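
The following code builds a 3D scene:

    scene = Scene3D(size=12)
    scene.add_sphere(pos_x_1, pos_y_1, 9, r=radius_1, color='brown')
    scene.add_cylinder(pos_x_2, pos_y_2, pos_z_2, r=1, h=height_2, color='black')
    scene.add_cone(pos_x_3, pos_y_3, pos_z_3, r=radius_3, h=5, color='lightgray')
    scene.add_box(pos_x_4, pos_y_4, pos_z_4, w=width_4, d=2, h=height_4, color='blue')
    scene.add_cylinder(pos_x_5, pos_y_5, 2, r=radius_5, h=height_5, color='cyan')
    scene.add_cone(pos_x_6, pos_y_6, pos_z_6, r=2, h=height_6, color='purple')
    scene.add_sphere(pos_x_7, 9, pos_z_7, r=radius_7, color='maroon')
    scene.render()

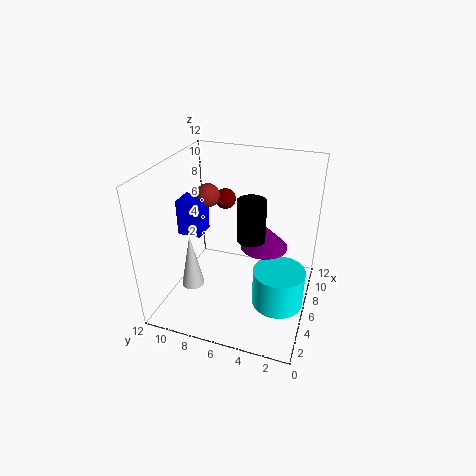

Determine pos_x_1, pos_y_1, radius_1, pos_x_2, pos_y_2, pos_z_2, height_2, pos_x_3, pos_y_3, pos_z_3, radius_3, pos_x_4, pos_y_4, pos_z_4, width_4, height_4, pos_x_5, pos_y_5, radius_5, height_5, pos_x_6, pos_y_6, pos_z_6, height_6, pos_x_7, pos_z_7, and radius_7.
pos_x_1 = 7; pos_y_1 = 9; radius_1 = 1; pos_x_2 = 3; pos_y_2 = 4; pos_z_2 = 8; height_2 = 3; pos_x_3 = 5; pos_y_3 = 10; pos_z_3 = 1; radius_3 = 1; pos_x_4 = 5; pos_y_4 = 9; pos_z_4 = 6; width_4 = 2; height_4 = 3; pos_x_5 = 4; pos_y_5 = 2; radius_5 = 2; height_5 = 3; pos_x_6 = 7; pos_y_6 = 4; pos_z_6 = 5; height_6 = 2; pos_x_7 = 11; pos_z_7 = 7; radius_7 = 1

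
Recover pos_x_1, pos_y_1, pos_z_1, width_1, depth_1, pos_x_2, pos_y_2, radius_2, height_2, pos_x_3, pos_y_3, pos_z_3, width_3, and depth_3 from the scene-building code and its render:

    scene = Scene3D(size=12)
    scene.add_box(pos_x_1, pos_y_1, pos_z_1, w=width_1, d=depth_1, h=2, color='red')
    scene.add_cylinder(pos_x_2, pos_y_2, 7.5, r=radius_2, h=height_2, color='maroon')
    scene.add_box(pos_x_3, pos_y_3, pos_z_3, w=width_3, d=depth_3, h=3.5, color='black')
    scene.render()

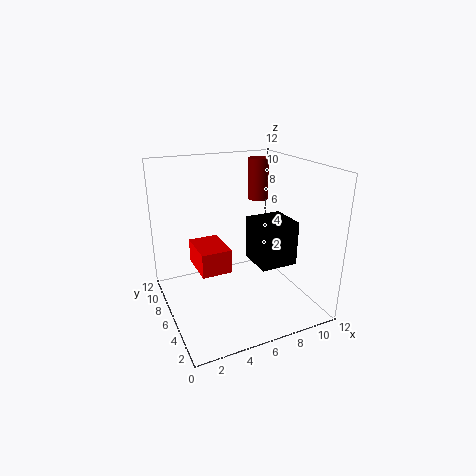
pos_x_1 = 2.5
pos_y_1 = 5
pos_z_1 = 3.5
width_1 = 2.5
depth_1 = 3.5
pos_x_2 = 10.5
pos_y_2 = 11
radius_2 = 1
height_2 = 4
pos_x_3 = 6.5
pos_y_3 = 2.5
pos_z_3 = 4.5
width_3 = 3
depth_3 = 3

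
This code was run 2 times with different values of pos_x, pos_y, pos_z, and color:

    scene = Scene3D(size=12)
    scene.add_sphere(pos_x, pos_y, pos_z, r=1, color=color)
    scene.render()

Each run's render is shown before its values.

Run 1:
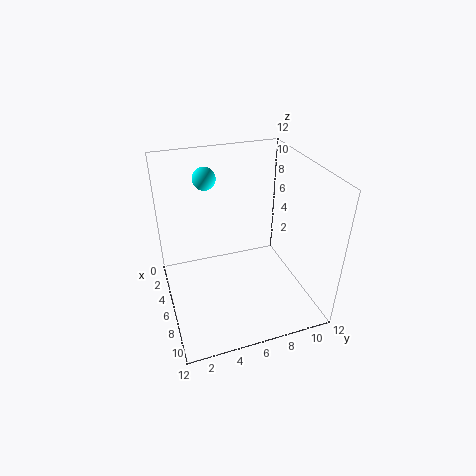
pos_x = 2.25
pos_y = 4.25
pos_z = 10
color = 'cyan'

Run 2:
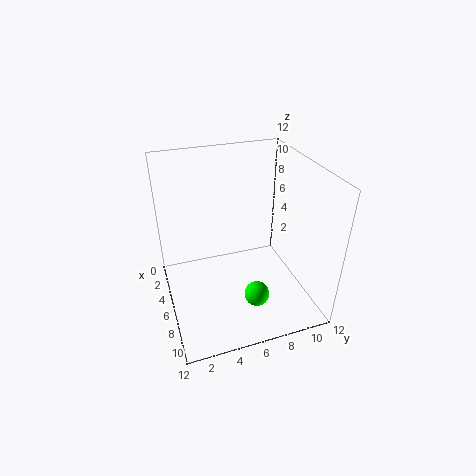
pos_x = 9.25
pos_y = 6.5
pos_z = 2.5
color = 'lime'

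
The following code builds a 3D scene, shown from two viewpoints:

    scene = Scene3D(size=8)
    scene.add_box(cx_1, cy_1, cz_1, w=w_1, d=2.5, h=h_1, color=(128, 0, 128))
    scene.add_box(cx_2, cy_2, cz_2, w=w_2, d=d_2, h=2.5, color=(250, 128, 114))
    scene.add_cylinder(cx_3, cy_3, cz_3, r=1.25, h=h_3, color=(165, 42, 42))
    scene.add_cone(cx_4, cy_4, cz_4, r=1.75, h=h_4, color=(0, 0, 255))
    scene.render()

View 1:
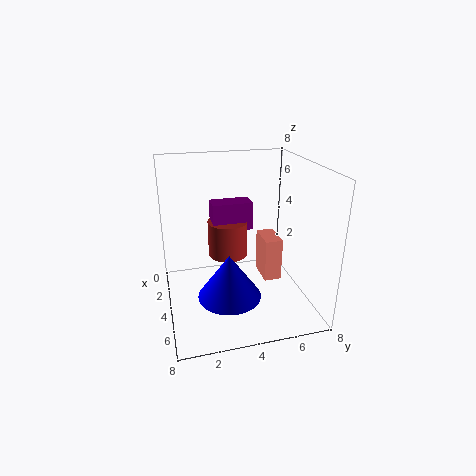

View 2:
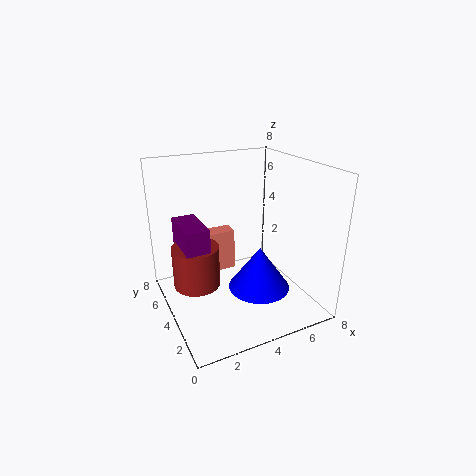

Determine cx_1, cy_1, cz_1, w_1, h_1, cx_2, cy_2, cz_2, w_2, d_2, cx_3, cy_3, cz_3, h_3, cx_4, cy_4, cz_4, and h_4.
cx_1 = 0.75; cy_1 = 3; cz_1 = 3.5; w_1 = 1.25; h_1 = 1.75; cx_2 = 2.75; cy_2 = 5.5; cz_2 = 1.25; w_2 = 1.75; d_2 = 1; cx_3 = 1.5; cy_3 = 4; cz_3 = 1.75; h_3 = 2.25; cx_4 = 5; cy_4 = 3.25; cz_4 = 1; h_4 = 2.5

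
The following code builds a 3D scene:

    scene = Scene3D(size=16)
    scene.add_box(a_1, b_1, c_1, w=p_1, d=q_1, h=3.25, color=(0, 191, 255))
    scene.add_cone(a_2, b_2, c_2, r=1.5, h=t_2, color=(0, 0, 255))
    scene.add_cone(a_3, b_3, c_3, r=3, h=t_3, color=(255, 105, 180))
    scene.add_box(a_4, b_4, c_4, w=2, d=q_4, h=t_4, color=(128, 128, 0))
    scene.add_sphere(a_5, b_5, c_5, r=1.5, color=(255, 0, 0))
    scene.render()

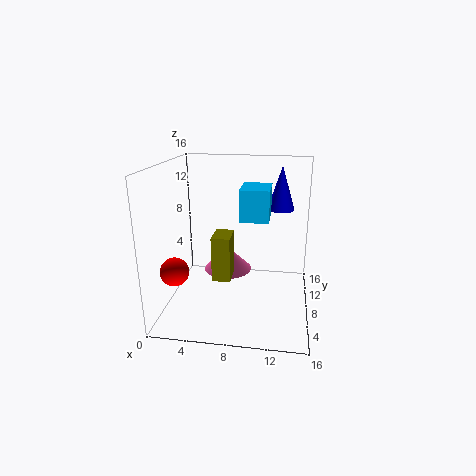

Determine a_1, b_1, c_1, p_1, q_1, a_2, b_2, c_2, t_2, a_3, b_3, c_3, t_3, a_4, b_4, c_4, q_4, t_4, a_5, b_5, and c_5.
a_1 = 8.5; b_1 = 5.25; c_1 = 10.75; p_1 = 3; q_1 = 4; a_2 = 12.5; b_2 = 9.75; c_2 = 11; t_2 = 4.75; a_3 = 6; b_3 = 12.25; c_3 = 2; t_3 = 3; a_4 = 5.5; b_4 = 5.5; c_4 = 3.75; q_4 = 3; t_4 = 5; a_5 = 2; b_5 = 3.75; c_5 = 5.5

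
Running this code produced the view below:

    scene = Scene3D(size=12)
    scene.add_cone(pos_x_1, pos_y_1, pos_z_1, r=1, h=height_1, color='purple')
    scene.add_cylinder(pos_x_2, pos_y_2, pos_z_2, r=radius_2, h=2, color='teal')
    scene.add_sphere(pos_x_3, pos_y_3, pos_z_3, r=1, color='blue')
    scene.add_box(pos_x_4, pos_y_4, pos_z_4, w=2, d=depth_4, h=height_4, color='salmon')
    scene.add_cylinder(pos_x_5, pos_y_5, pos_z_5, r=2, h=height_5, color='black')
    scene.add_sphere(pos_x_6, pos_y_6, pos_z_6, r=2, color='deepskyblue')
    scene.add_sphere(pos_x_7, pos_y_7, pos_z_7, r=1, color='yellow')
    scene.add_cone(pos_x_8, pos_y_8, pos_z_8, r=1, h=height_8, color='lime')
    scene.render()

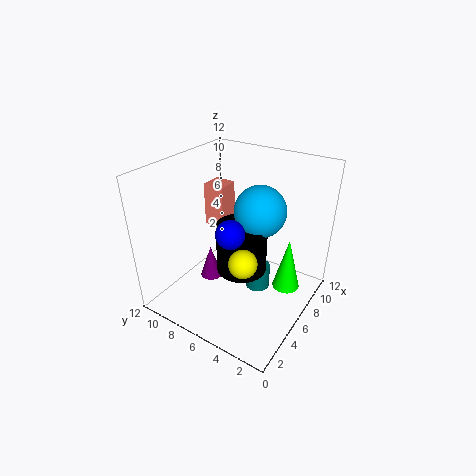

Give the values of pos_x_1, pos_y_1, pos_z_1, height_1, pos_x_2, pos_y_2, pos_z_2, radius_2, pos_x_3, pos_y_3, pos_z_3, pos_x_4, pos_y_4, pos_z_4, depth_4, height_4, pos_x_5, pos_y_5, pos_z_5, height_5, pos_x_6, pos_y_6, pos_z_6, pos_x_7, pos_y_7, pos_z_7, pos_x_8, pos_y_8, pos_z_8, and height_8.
pos_x_1 = 6; pos_y_1 = 9; pos_z_1 = 1; height_1 = 3; pos_x_2 = 6; pos_y_2 = 4; pos_z_2 = 2; radius_2 = 1; pos_x_3 = 2; pos_y_3 = 4; pos_z_3 = 9; pos_x_4 = 8; pos_y_4 = 9; pos_z_4 = 5; depth_4 = 2; height_4 = 4; pos_x_5 = 5; pos_y_5 = 5; pos_z_5 = 4; height_5 = 4; pos_x_6 = 6; pos_y_6 = 4; pos_z_6 = 9; pos_x_7 = 2; pos_y_7 = 3; pos_z_7 = 7; pos_x_8 = 5; pos_y_8 = 1; pos_z_8 = 4; height_8 = 4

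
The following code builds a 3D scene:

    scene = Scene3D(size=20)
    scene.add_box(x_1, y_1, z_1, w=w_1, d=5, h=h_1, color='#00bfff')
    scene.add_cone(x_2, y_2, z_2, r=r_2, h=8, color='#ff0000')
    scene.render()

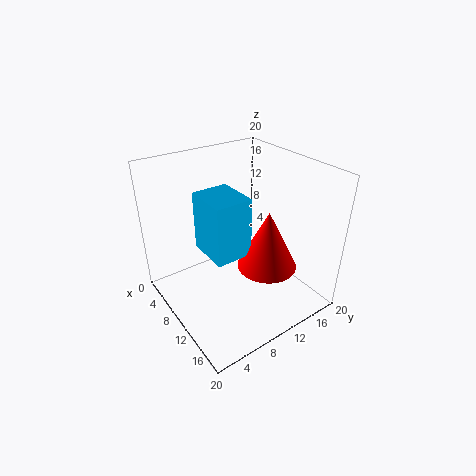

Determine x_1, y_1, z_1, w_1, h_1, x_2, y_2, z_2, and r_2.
x_1 = 7; y_1 = 5; z_1 = 9; w_1 = 6; h_1 = 8; x_2 = 14; y_2 = 12; z_2 = 7; r_2 = 4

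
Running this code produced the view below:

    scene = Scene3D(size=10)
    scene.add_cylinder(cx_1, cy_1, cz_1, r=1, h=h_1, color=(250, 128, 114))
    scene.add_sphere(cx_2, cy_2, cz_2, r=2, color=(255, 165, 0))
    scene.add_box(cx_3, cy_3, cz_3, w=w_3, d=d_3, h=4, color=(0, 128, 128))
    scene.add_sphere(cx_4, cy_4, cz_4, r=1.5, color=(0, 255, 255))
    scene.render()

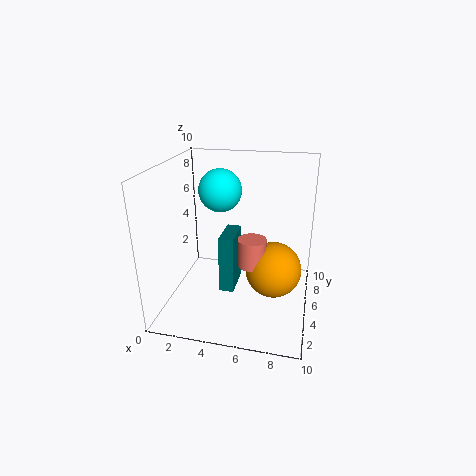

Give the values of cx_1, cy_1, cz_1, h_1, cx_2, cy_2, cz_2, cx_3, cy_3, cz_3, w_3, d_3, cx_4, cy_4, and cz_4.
cx_1 = 6, cy_1 = 5, cz_1 = 3, h_1 = 2, cx_2 = 7.5, cy_2 = 5.5, cz_2 = 2.5, cx_3 = 4, cy_3 = 3.5, cz_3 = 1.5, w_3 = 1, d_3 = 2.5, cx_4 = 3.5, cy_4 = 6, cz_4 = 8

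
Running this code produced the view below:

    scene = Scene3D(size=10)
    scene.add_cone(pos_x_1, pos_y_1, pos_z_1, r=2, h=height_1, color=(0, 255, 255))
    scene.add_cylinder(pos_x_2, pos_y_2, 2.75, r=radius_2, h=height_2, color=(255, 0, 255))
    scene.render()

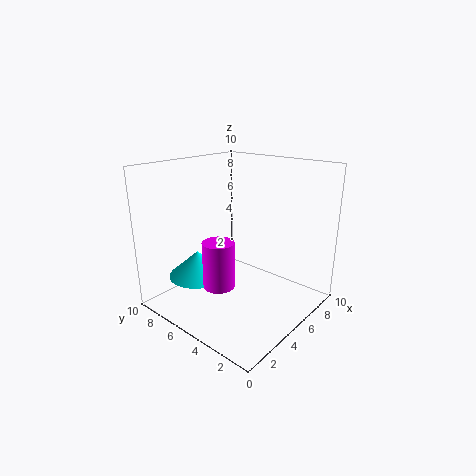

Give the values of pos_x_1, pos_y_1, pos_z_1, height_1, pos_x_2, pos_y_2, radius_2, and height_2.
pos_x_1 = 2.75
pos_y_1 = 6.75
pos_z_1 = 2.5
height_1 = 1.75
pos_x_2 = 2.25
pos_y_2 = 4.25
radius_2 = 1
height_2 = 3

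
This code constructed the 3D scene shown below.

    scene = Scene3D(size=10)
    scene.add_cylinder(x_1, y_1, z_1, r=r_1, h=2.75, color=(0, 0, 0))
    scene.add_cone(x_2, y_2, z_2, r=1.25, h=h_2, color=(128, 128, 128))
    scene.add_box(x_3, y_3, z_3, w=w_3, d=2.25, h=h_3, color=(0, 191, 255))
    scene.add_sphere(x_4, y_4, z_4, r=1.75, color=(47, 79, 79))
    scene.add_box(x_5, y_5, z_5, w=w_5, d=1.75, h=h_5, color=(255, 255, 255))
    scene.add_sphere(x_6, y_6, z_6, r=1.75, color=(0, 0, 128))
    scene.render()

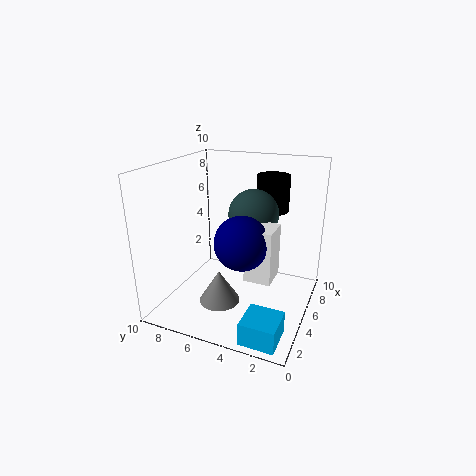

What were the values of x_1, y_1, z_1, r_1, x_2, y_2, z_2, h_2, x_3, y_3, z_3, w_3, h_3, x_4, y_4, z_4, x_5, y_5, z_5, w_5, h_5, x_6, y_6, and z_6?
x_1 = 8.75
y_1 = 3.75
z_1 = 6
r_1 = 1.25
x_2 = 1.5
y_2 = 4.75
z_2 = 2.25
h_2 = 2
x_3 = 0.25
y_3 = 0.75
z_3 = 0.25
w_3 = 2.25
h_3 = 1.5
x_4 = 6
y_4 = 4.25
z_4 = 6.5
x_5 = 3
y_5 = 2
z_5 = 3
w_5 = 2
h_5 = 3.5
x_6 = 3.25
y_6 = 4
z_6 = 5.5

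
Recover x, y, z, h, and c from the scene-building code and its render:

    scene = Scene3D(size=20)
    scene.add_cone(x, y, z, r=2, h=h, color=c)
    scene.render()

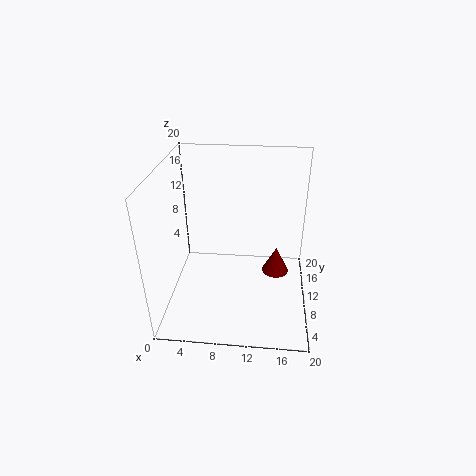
x = 15.5
y = 12.5
z = 3
h = 4
c = 'maroon'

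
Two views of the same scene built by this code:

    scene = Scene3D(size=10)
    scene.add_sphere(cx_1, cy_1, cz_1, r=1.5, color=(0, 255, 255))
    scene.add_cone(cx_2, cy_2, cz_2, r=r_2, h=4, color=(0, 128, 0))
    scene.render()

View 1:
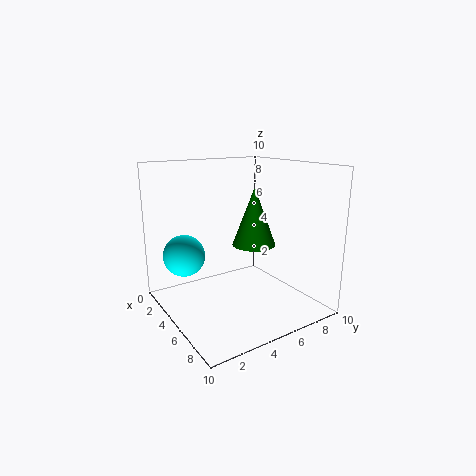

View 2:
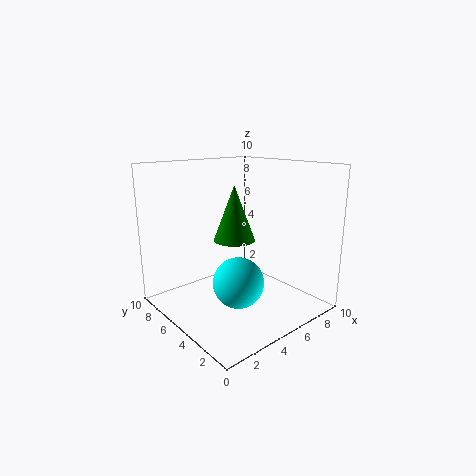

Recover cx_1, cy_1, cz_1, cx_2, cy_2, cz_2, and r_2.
cx_1 = 2.5, cy_1 = 2, cz_1 = 3.5, cx_2 = 5.5, cy_2 = 6, cz_2 = 4.5, r_2 = 1.5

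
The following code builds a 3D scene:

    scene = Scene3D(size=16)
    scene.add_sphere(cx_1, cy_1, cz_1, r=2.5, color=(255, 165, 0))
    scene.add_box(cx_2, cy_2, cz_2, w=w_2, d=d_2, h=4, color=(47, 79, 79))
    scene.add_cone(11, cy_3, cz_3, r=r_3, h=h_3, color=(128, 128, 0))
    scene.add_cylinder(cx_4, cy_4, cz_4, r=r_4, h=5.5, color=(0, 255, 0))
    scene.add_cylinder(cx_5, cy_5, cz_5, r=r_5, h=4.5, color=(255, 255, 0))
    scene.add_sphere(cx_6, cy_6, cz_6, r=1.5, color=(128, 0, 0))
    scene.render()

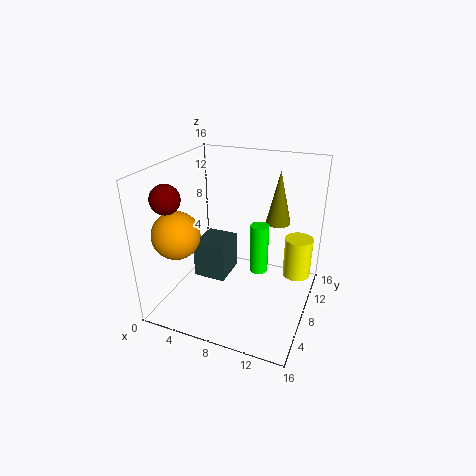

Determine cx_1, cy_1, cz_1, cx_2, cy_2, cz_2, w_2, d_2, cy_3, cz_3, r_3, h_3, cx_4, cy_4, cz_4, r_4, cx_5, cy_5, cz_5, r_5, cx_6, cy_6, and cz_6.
cx_1 = 3
cy_1 = 3.5
cz_1 = 9.5
cx_2 = 4
cy_2 = 5
cz_2 = 4
w_2 = 3.5
d_2 = 4
cy_3 = 13.5
cz_3 = 8
r_3 = 1.5
h_3 = 6.5
cx_4 = 10.5
cy_4 = 8
cz_4 = 4.5
r_4 = 1
cx_5 = 14.5
cy_5 = 9.5
cz_5 = 4
r_5 = 1.5
cx_6 = 2.5
cy_6 = 3
cz_6 = 13.5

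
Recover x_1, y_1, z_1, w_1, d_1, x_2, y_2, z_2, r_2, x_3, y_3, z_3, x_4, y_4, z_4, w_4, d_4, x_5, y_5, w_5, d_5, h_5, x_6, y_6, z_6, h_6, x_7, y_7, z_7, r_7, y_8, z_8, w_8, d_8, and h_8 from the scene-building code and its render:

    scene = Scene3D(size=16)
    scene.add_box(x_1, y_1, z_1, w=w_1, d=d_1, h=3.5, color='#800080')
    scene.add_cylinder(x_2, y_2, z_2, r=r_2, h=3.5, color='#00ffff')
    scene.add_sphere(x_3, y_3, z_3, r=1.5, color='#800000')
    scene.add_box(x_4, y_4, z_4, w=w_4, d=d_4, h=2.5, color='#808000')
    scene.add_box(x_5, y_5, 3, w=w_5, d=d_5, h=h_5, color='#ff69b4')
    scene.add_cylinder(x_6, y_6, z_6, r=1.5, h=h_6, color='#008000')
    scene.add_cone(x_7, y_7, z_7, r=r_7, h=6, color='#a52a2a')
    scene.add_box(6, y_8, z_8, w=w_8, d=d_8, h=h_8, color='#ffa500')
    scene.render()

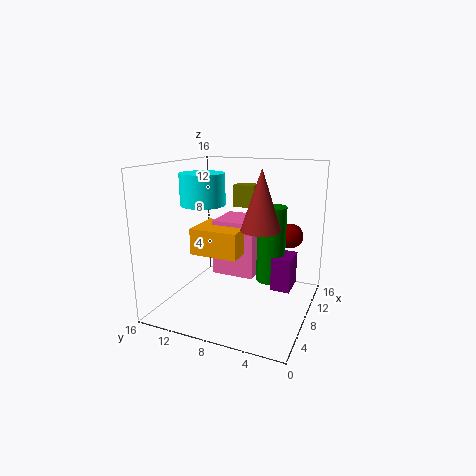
x_1 = 6
y_1 = 1.5
z_1 = 3.5
w_1 = 3
d_1 = 2
x_2 = 7.5
y_2 = 12
z_2 = 11.5
r_2 = 2.5
x_3 = 14
y_3 = 3.5
z_3 = 7
x_4 = 10
y_4 = 7
z_4 = 11
w_4 = 2
d_4 = 2.5
x_5 = 8.5
y_5 = 6.5
w_5 = 5
d_5 = 5
h_5 = 6.5
x_6 = 7.5
y_6 = 4
z_6 = 4
h_6 = 8
x_7 = 5.5
y_7 = 4.5
z_7 = 10
r_7 = 2
y_8 = 7.5
z_8 = 6
w_8 = 5
d_8 = 5.5
h_8 = 3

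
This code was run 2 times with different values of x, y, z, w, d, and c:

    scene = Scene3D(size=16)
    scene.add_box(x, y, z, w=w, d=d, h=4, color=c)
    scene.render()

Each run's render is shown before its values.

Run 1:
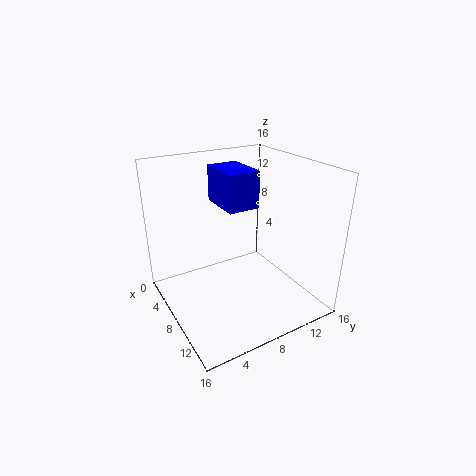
x = 4, y = 6.5, z = 11.5, w = 5, d = 3.5, c = 'blue'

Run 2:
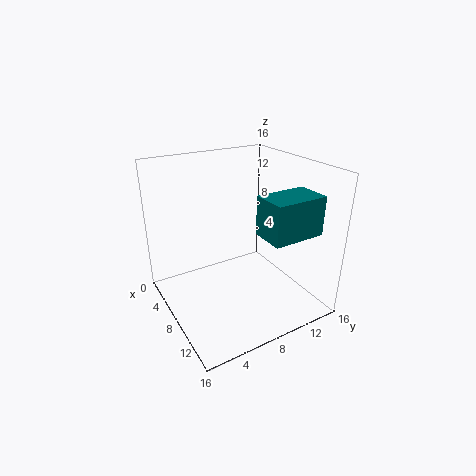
x = 11.5, y = 8, z = 10, w = 3.5, d = 5.5, c = 'teal'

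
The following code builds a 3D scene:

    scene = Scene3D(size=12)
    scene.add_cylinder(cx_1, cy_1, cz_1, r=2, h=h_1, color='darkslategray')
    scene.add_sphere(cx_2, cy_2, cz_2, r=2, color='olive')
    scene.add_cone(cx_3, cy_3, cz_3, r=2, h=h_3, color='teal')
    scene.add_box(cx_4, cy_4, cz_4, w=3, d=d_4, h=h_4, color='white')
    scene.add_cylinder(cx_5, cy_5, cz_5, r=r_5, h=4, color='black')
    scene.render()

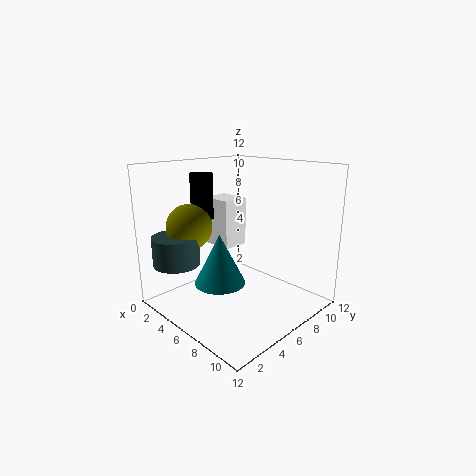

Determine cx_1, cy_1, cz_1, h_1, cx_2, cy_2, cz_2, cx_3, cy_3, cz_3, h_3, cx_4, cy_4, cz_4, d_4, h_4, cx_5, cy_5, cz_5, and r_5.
cx_1 = 2, cy_1 = 2.5, cz_1 = 3.5, h_1 = 2.5, cx_2 = 2, cy_2 = 4, cz_2 = 6.5, cx_3 = 6.5, cy_3 = 3.5, cz_3 = 3, h_3 = 4, cx_4 = 0.5, cy_4 = 7, cz_4 = 4, d_4 = 2.5, h_4 = 4.5, cx_5 = 2, cy_5 = 5.5, cz_5 = 7, r_5 = 1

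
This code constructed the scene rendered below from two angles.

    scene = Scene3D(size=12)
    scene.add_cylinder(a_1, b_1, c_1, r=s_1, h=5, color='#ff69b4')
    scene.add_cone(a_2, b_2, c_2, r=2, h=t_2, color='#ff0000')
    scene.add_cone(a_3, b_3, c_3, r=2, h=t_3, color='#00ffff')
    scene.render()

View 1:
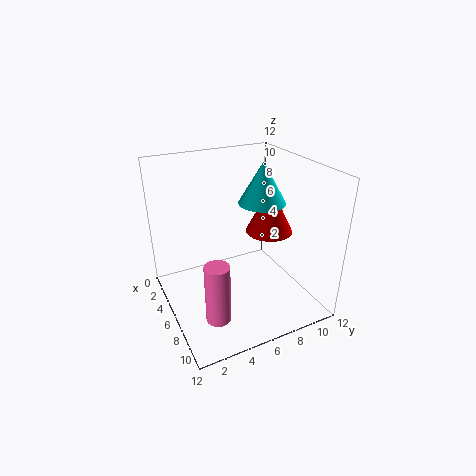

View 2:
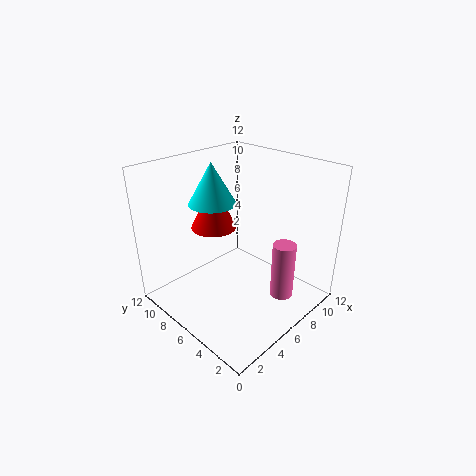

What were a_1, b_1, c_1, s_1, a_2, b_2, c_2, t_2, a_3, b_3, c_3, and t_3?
a_1 = 8.5
b_1 = 3
c_1 = 0.5
s_1 = 1
a_2 = 6
b_2 = 9
c_2 = 6
t_2 = 4
a_3 = 5.5
b_3 = 8.5
c_3 = 8.5
t_3 = 3.5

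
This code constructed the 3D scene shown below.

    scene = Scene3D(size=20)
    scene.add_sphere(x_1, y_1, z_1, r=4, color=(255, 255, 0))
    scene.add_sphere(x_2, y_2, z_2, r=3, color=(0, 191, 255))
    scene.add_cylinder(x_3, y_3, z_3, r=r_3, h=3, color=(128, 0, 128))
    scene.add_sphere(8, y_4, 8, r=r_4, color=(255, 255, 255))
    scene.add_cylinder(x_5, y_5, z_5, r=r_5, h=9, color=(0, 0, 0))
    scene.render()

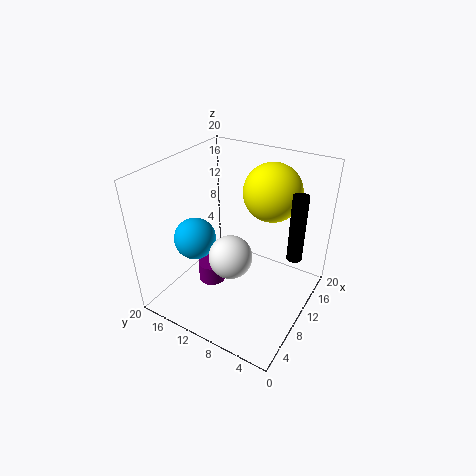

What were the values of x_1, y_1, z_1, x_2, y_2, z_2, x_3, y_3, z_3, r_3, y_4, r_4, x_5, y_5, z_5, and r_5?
x_1 = 14; y_1 = 7; z_1 = 16; x_2 = 8; y_2 = 16; z_2 = 9; x_3 = 9; y_3 = 14; z_3 = 2; r_3 = 2; y_4 = 10; r_4 = 3; x_5 = 11; y_5 = 2; z_5 = 9; r_5 = 1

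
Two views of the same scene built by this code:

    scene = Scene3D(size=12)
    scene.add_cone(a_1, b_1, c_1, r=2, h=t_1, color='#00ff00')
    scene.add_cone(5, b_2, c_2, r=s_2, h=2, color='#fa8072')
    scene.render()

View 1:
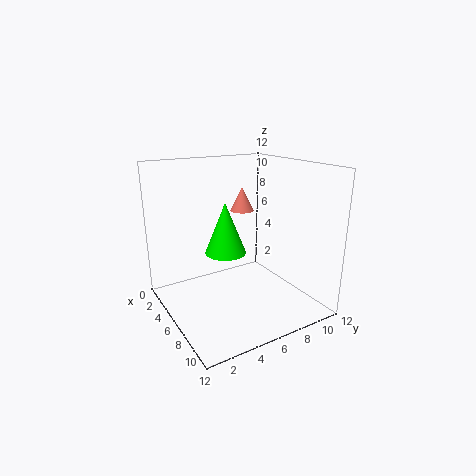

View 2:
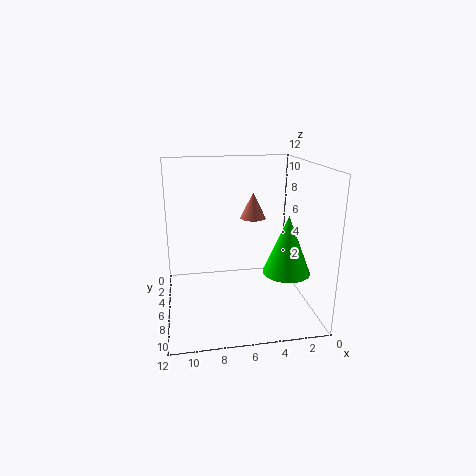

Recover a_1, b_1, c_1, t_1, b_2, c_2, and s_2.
a_1 = 2, b_1 = 7, c_1 = 3, t_1 = 5, b_2 = 7, c_2 = 8, s_2 = 1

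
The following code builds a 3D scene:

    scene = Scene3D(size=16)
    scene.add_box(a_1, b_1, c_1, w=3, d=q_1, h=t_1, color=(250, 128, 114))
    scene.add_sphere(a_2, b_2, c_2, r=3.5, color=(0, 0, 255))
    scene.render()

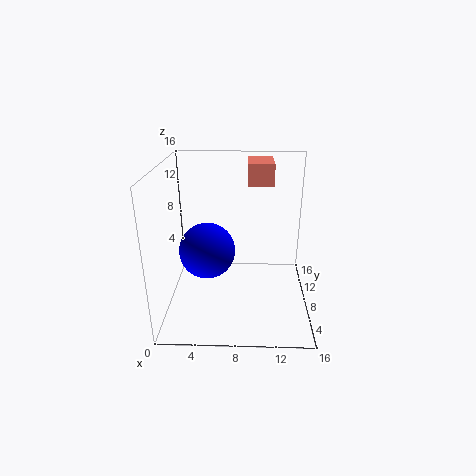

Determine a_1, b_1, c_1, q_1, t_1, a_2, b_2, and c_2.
a_1 = 9; b_1 = 11; c_1 = 13; q_1 = 4.5; t_1 = 2.5; a_2 = 4; b_2 = 11.5; c_2 = 4.5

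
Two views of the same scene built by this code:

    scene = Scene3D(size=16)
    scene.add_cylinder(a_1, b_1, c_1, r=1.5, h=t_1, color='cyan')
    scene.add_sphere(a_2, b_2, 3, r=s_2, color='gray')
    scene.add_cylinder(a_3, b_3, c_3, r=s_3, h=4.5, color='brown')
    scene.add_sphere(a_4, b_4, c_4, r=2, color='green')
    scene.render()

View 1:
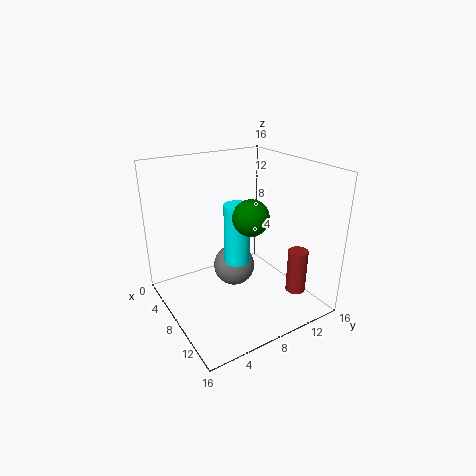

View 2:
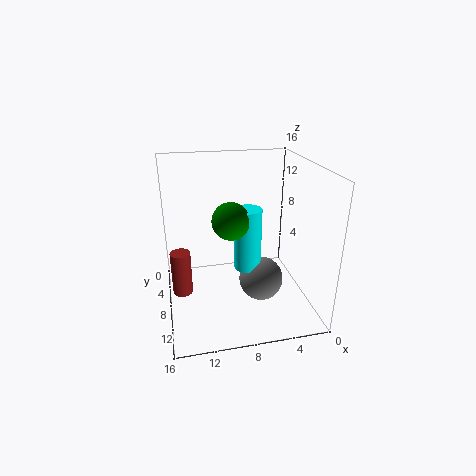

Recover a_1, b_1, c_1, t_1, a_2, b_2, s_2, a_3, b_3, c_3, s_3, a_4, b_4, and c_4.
a_1 = 7
b_1 = 8.5
c_1 = 4.5
t_1 = 7
a_2 = 5.5
b_2 = 9
s_2 = 2.5
a_3 = 14.5
b_3 = 11
c_3 = 4
s_3 = 1
a_4 = 9
b_4 = 9
c_4 = 10.5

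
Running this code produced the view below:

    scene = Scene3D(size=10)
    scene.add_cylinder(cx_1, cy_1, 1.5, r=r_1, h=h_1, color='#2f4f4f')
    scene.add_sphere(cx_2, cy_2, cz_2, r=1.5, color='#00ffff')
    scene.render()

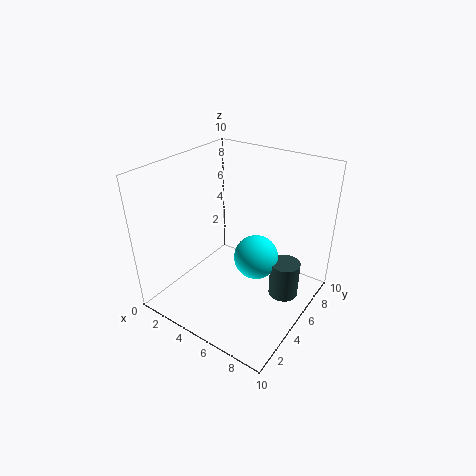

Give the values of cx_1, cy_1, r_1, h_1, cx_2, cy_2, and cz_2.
cx_1 = 8.5
cy_1 = 5.5
r_1 = 1
h_1 = 2.5
cx_2 = 6.5
cy_2 = 5
cz_2 = 4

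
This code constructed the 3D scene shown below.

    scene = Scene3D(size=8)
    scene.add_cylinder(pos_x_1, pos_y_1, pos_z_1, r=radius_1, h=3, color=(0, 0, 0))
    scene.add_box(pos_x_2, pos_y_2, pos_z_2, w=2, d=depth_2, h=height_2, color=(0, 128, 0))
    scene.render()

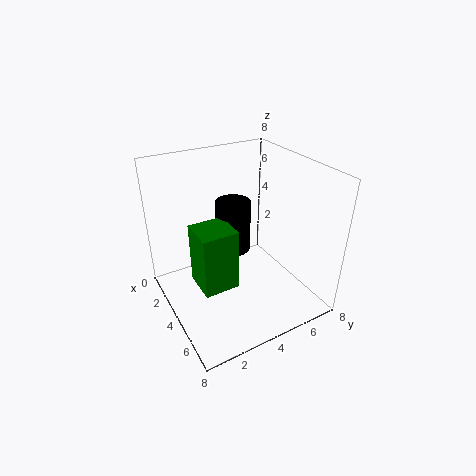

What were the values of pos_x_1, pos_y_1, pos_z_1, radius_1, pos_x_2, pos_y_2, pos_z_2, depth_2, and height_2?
pos_x_1 = 3; pos_y_1 = 4.25; pos_z_1 = 2.75; radius_1 = 1; pos_x_2 = 3; pos_y_2 = 1.5; pos_z_2 = 1.5; depth_2 = 2; height_2 = 3.5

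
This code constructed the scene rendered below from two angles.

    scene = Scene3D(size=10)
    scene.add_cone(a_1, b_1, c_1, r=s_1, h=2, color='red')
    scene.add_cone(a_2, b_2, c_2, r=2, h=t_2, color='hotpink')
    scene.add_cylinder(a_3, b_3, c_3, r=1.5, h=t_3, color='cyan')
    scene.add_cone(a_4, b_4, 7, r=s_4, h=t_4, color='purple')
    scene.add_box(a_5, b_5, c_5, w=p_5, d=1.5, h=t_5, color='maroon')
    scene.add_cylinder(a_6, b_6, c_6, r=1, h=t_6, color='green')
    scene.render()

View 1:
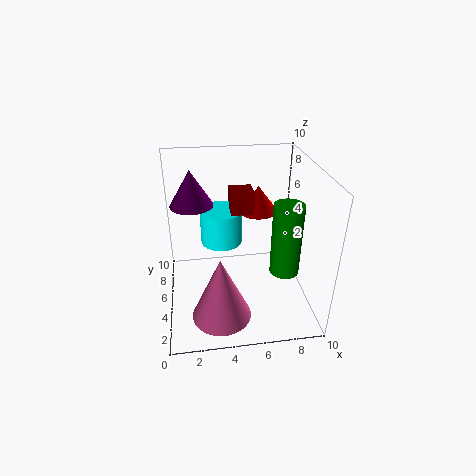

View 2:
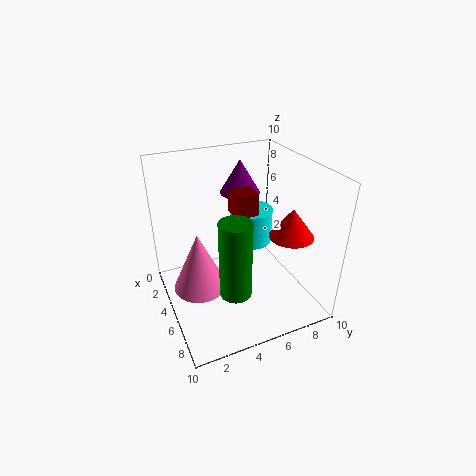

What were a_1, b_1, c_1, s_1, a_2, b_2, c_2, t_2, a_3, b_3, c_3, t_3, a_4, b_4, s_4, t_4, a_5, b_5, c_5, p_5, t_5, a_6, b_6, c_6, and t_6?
a_1 = 7, b_1 = 8, c_1 = 5.5, s_1 = 1.5, a_2 = 3.5, b_2 = 2.5, c_2 = 0.5, t_2 = 4.5, a_3 = 4, b_3 = 6.5, c_3 = 4, t_3 = 2.5, a_4 = 2, b_4 = 6.5, s_4 = 1.5, t_4 = 2.5, a_5 = 4.5, b_5 = 4.5, c_5 = 7, p_5 = 1.5, t_5 = 1.5, a_6 = 8, b_6 = 3.5, c_6 = 3, t_6 = 5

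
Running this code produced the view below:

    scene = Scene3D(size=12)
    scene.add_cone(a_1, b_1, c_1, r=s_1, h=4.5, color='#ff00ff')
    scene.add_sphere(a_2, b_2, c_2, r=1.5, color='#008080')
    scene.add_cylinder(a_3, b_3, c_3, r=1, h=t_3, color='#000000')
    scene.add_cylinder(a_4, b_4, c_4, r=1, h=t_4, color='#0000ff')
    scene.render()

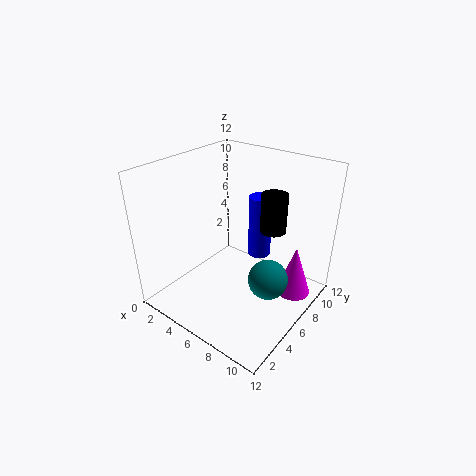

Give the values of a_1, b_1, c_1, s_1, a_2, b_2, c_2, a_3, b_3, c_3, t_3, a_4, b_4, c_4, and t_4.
a_1 = 10, b_1 = 9, c_1 = 0.5, s_1 = 1.5, a_2 = 10, b_2 = 4.5, c_2 = 4.5, a_3 = 9, b_3 = 6.5, c_3 = 7.5, t_3 = 3, a_4 = 6.5, b_4 = 8.5, c_4 = 3.5, t_4 = 5.5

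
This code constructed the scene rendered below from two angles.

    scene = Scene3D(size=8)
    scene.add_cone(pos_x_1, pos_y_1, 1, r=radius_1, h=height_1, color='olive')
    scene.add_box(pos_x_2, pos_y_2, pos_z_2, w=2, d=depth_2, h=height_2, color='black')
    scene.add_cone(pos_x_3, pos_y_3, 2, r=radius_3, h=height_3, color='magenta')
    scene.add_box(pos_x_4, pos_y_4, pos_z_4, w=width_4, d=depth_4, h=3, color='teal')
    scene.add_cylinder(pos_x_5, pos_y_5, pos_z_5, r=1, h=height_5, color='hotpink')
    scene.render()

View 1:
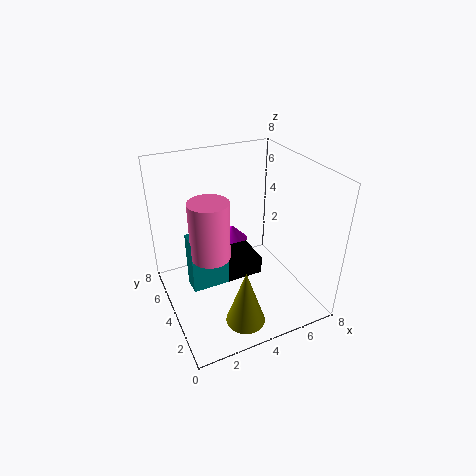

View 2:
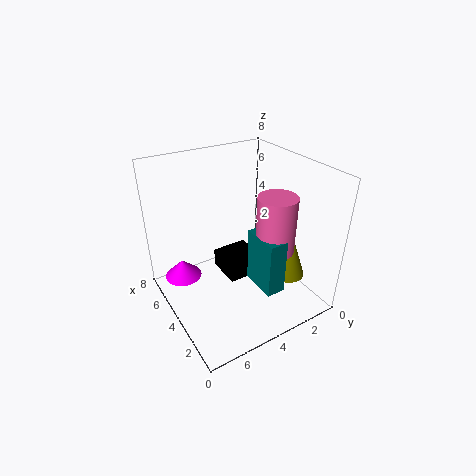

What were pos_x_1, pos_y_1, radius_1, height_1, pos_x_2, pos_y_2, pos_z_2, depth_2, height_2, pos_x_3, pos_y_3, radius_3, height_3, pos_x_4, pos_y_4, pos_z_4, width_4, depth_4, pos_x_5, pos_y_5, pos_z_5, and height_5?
pos_x_1 = 3; pos_y_1 = 1; radius_1 = 1; height_1 = 3; pos_x_2 = 3; pos_y_2 = 3; pos_z_2 = 2; depth_2 = 2; height_2 = 1; pos_x_3 = 5; pos_y_3 = 7; radius_3 = 1; height_3 = 1; pos_x_4 = 1; pos_y_4 = 3; pos_z_4 = 2; width_4 = 2; depth_4 = 1; pos_x_5 = 2; pos_y_5 = 3; pos_z_5 = 4; height_5 = 3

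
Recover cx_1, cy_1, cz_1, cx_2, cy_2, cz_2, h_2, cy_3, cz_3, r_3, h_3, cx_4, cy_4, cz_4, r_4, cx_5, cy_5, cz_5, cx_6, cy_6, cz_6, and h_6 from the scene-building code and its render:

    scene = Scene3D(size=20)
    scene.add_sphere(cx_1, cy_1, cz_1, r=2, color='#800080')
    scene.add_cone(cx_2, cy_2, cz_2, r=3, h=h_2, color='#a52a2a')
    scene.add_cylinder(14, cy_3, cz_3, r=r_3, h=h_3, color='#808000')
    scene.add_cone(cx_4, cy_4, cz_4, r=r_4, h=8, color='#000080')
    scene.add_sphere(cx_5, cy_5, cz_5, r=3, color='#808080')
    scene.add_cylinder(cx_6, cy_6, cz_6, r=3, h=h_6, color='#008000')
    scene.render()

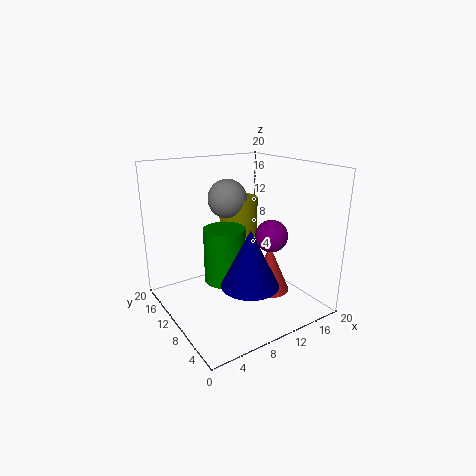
cx_1 = 11; cy_1 = 4; cz_1 = 12; cx_2 = 15; cy_2 = 9; cz_2 = 1; h_2 = 7; cy_3 = 16; cz_3 = 8; r_3 = 3; h_3 = 6; cx_4 = 10; cy_4 = 7; cz_4 = 4; r_4 = 4; cx_5 = 12; cy_5 = 16; cz_5 = 14; cx_6 = 9; cy_6 = 12; cz_6 = 3; h_6 = 8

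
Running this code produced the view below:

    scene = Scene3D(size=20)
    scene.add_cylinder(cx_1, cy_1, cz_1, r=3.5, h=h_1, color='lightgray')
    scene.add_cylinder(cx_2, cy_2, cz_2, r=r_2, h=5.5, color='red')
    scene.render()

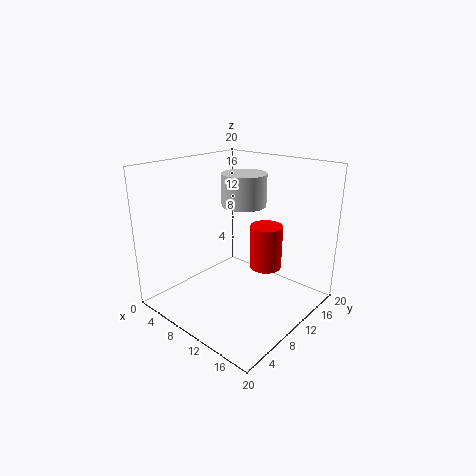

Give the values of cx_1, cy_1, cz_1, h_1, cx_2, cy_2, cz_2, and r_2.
cx_1 = 6; cy_1 = 16; cz_1 = 12.5; h_1 = 5; cx_2 = 15.5; cy_2 = 9; cz_2 = 8; r_2 = 2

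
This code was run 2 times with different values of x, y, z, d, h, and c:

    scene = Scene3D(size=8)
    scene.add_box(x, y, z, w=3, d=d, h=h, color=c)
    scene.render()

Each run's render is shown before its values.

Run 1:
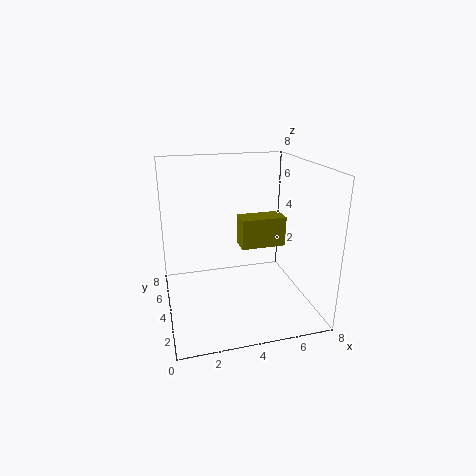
x = 5
y = 6.5
z = 2
d = 1.5
h = 2
c = 'olive'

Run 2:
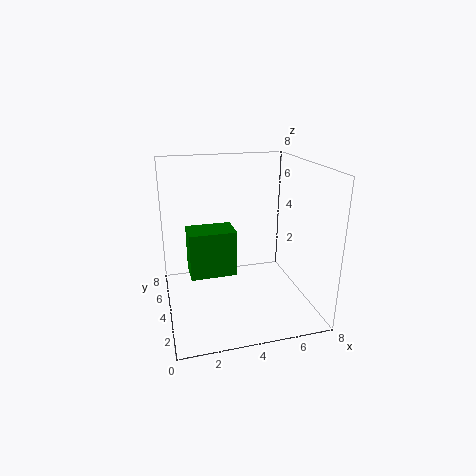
x = 1.5
y = 6
z = 0.5
d = 2
h = 3
c = 'green'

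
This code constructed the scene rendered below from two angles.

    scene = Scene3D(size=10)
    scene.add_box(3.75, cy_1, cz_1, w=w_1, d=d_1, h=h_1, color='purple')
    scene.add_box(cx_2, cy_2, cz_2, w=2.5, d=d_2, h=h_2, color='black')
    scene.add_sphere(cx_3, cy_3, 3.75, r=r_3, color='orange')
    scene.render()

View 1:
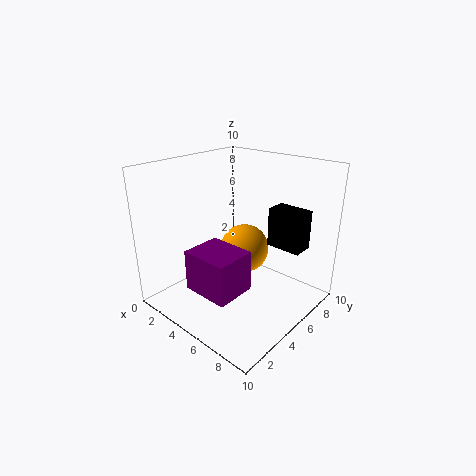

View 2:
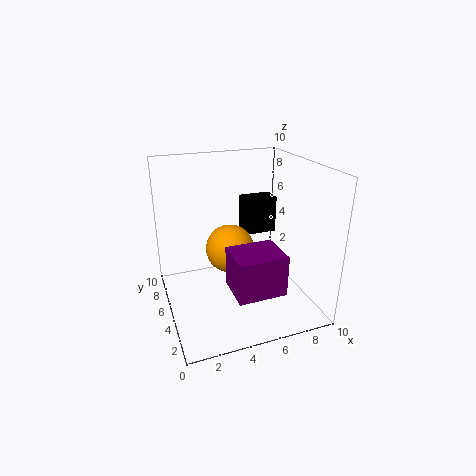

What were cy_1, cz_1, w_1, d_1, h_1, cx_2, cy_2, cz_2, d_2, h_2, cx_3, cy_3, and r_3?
cy_1 = 1.25; cz_1 = 2.25; w_1 = 3.25; d_1 = 2.75; h_1 = 2.75; cx_2 = 6.25; cy_2 = 6.75; cz_2 = 4.25; d_2 = 1.5; h_2 = 2.75; cx_3 = 4.75; cy_3 = 6; r_3 = 1.75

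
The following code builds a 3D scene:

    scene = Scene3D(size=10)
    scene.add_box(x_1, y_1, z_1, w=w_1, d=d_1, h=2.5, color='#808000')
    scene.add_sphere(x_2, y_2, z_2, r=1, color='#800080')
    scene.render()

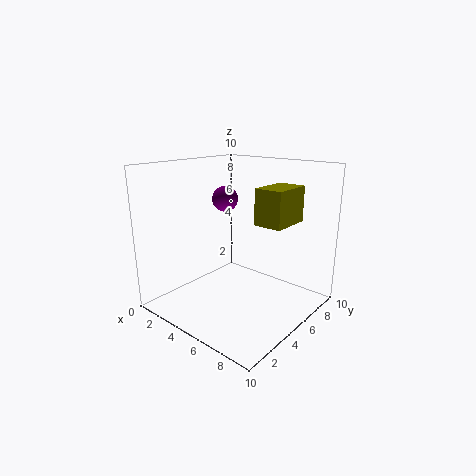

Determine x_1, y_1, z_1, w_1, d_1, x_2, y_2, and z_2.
x_1 = 6; y_1 = 5.5; z_1 = 6; w_1 = 2; d_1 = 3; x_2 = 2; y_2 = 7; z_2 = 7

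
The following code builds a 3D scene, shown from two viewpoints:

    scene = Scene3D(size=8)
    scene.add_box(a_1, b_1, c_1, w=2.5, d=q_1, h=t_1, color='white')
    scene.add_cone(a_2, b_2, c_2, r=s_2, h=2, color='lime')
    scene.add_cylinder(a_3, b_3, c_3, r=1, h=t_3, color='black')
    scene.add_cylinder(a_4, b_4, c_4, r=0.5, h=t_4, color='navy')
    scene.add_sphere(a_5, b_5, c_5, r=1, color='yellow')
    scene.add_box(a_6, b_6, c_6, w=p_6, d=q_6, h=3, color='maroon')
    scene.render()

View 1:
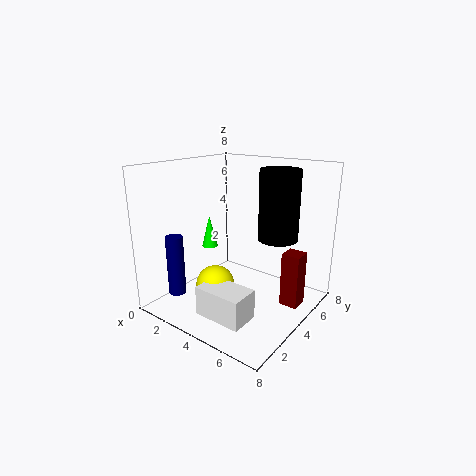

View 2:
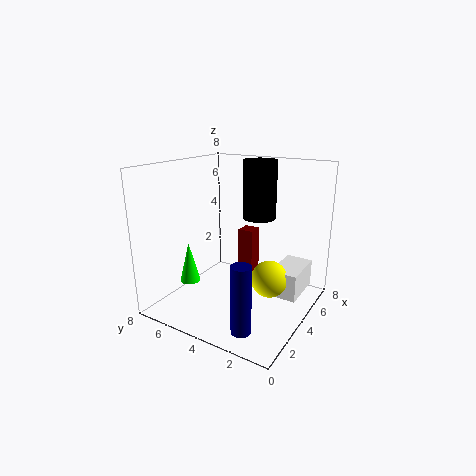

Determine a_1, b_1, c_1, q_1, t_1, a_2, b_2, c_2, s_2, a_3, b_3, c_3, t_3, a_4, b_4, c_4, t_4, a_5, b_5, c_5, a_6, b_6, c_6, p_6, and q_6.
a_1 = 4, b_1 = 0.5, c_1 = 1, q_1 = 1.5, t_1 = 1.5, a_2 = 1, b_2 = 5, c_2 = 2.5, s_2 = 0.5, a_3 = 6.5, b_3 = 4, c_3 = 4.5, t_3 = 3.5, a_4 = 1, b_4 = 2, c_4 = 0.5, t_4 = 3.5, a_5 = 4, b_5 = 2, c_5 = 2, a_6 = 6.5, b_6 = 4.5, c_6 = 0.5, p_6 = 1, q_6 = 1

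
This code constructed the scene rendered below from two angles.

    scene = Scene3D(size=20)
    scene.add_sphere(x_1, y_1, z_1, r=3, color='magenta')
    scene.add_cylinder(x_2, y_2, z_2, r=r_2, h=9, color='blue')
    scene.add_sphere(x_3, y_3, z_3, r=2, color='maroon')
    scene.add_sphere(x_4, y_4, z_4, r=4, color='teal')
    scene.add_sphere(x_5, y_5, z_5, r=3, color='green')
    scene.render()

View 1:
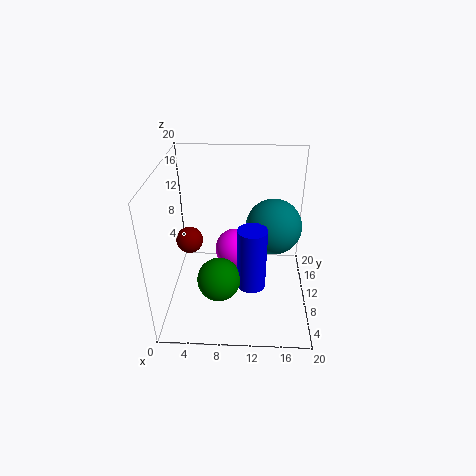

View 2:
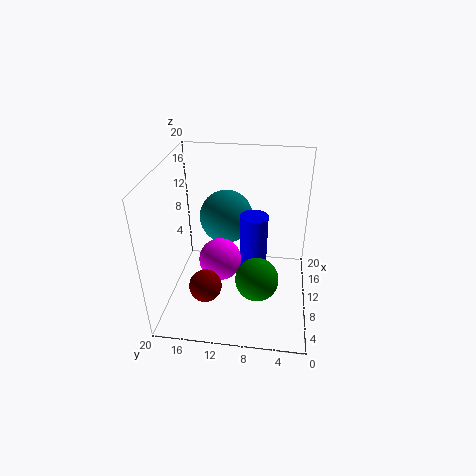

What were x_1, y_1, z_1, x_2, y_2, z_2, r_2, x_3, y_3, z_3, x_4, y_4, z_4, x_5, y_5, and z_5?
x_1 = 9.5
y_1 = 12.5
z_1 = 6.5
x_2 = 12
y_2 = 8
z_2 = 3.5
r_2 = 2
x_3 = 2.5
y_3 = 13
z_3 = 7.5
x_4 = 15
y_4 = 12.5
z_4 = 10.5
x_5 = 7.5
y_5 = 7
z_5 = 5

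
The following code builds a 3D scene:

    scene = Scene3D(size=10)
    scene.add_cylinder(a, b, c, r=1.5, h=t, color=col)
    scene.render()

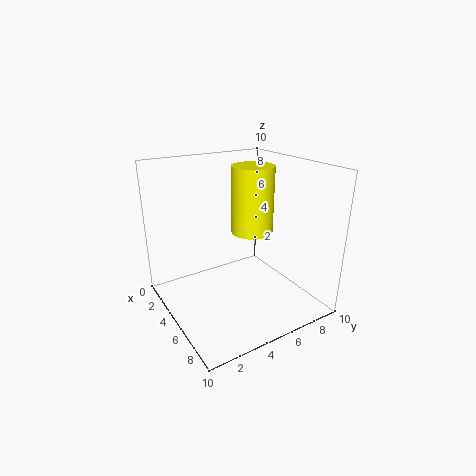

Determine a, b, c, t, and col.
a = 4.5; b = 6.5; c = 5; t = 4.75; col = 'yellow'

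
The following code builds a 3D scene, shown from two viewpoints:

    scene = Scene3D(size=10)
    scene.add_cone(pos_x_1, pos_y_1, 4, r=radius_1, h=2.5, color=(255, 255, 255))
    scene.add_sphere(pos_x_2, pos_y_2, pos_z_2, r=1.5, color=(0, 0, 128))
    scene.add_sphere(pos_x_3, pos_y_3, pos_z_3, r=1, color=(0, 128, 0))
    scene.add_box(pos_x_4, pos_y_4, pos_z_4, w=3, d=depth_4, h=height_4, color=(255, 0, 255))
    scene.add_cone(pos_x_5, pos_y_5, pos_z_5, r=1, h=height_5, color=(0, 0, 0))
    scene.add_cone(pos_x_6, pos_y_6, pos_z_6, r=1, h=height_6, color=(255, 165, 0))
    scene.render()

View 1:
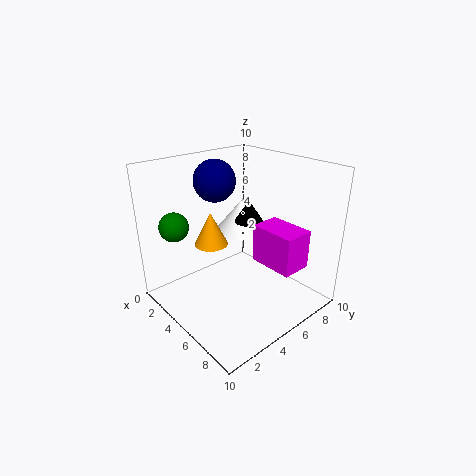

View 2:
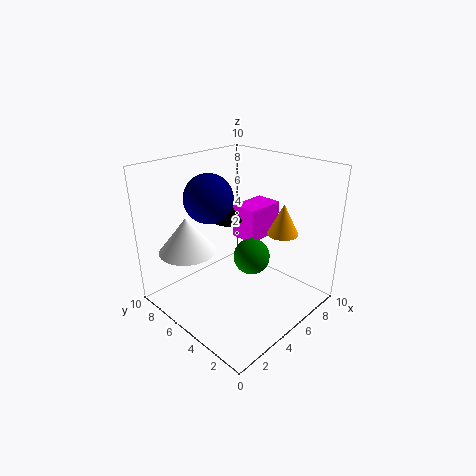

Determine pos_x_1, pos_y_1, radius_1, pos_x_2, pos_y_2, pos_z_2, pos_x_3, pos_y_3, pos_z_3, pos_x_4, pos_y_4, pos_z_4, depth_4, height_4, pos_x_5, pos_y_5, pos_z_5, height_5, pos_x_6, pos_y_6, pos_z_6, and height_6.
pos_x_1 = 2.5
pos_y_1 = 7.5
radius_1 = 2
pos_x_2 = 2.5
pos_y_2 = 5
pos_z_2 = 8.5
pos_x_3 = 2.5
pos_y_3 = 1.5
pos_z_3 = 6
pos_x_4 = 6.5
pos_y_4 = 5
pos_z_4 = 4
depth_4 = 2
height_4 = 2.5
pos_x_5 = 5
pos_y_5 = 6
pos_z_5 = 6
height_5 = 1.5
pos_x_6 = 6
pos_y_6 = 2
pos_z_6 = 6
height_6 = 2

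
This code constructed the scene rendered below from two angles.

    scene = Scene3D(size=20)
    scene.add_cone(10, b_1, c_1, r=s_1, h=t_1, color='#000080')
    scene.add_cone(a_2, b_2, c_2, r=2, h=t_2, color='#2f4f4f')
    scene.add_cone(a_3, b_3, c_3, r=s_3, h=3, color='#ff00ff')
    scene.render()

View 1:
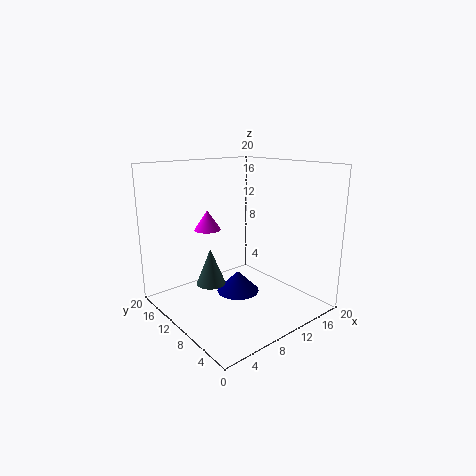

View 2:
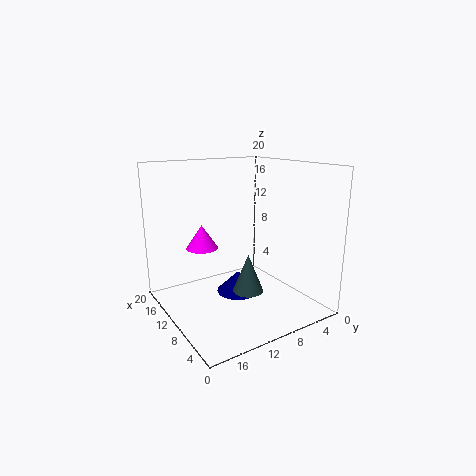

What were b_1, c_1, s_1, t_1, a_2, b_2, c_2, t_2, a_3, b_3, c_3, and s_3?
b_1 = 10; c_1 = 2; s_1 = 3; t_1 = 3; a_2 = 6; b_2 = 11; c_2 = 4; t_2 = 5; a_3 = 9; b_3 = 16; c_3 = 10; s_3 = 2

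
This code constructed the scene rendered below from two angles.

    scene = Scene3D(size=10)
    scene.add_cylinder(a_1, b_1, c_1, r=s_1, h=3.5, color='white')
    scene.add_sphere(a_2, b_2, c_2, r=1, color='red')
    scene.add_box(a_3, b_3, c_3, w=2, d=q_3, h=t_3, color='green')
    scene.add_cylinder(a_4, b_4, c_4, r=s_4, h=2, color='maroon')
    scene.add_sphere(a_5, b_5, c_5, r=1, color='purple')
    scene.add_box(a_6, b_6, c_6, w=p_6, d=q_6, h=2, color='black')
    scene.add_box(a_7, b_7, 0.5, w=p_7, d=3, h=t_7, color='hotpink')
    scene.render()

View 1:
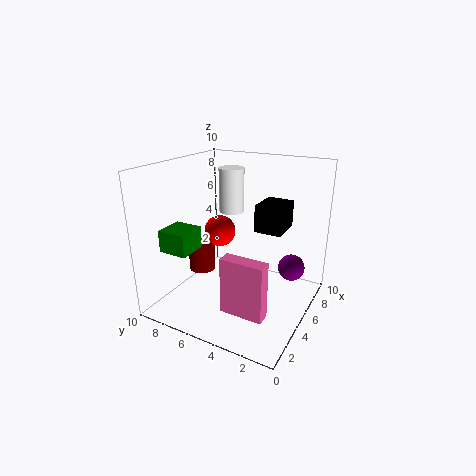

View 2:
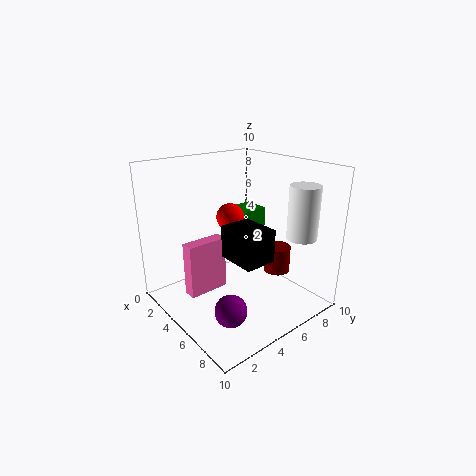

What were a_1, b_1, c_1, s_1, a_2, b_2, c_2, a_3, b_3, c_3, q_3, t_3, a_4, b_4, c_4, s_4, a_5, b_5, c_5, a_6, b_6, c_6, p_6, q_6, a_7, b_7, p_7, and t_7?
a_1 = 8.5
b_1 = 7.5
c_1 = 5.5
s_1 = 1
a_2 = 3.5
b_2 = 5.5
c_2 = 6
a_3 = 1.5
b_3 = 7
c_3 = 4.5
q_3 = 2
t_3 = 1.5
a_4 = 5.5
b_4 = 8.5
c_4 = 1.5
s_4 = 1
a_5 = 8
b_5 = 2
c_5 = 2
a_6 = 6.5
b_6 = 2.5
c_6 = 5
p_6 = 2.5
q_6 = 2
a_7 = 2.5
b_7 = 2
p_7 = 1
t_7 = 4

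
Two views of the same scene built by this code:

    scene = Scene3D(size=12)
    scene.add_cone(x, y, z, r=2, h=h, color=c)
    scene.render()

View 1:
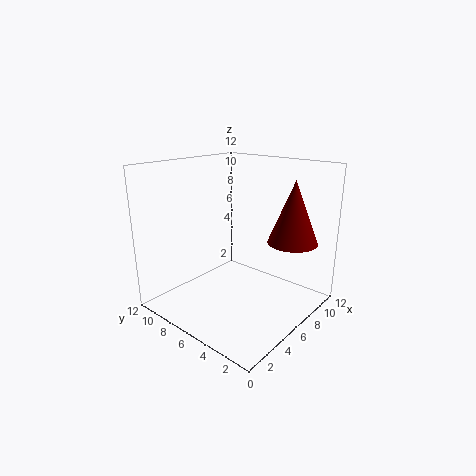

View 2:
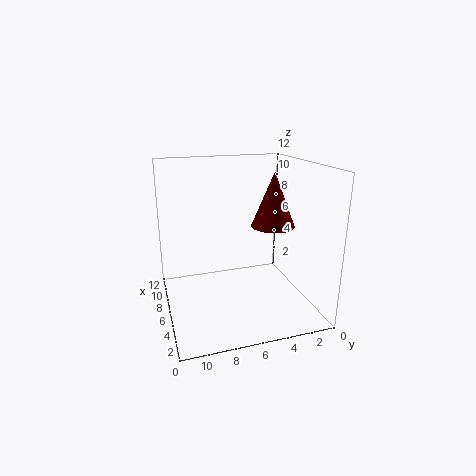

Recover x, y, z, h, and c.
x = 8; y = 2; z = 6; h = 5; c = 'maroon'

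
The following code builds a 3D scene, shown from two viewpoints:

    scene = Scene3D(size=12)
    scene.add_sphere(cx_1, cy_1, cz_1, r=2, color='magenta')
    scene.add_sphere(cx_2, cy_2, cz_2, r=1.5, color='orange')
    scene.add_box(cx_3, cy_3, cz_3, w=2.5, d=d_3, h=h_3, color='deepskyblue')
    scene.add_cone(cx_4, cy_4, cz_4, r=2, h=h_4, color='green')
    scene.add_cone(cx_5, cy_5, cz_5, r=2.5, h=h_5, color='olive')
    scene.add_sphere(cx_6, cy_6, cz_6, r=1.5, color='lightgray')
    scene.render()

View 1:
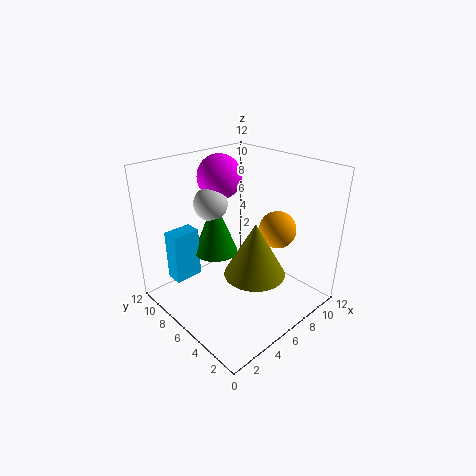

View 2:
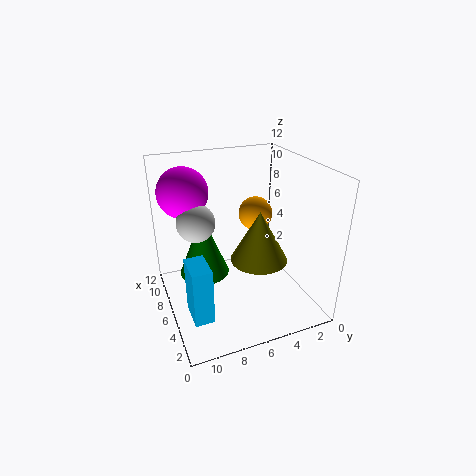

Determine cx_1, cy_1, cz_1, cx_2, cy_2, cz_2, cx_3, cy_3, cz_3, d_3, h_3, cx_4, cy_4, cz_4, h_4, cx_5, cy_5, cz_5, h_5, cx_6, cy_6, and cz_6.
cx_1 = 7.5, cy_1 = 10, cz_1 = 10, cx_2 = 8, cy_2 = 3.5, cz_2 = 7, cx_3 = 2, cy_3 = 9.5, cz_3 = 1.5, d_3 = 1.5, h_3 = 4.5, cx_4 = 6, cy_4 = 9, cz_4 = 3.5, h_4 = 5, cx_5 = 6, cy_5 = 4, cz_5 = 3.5, h_5 = 4.5, cx_6 = 6, cy_6 = 9.5, cz_6 = 8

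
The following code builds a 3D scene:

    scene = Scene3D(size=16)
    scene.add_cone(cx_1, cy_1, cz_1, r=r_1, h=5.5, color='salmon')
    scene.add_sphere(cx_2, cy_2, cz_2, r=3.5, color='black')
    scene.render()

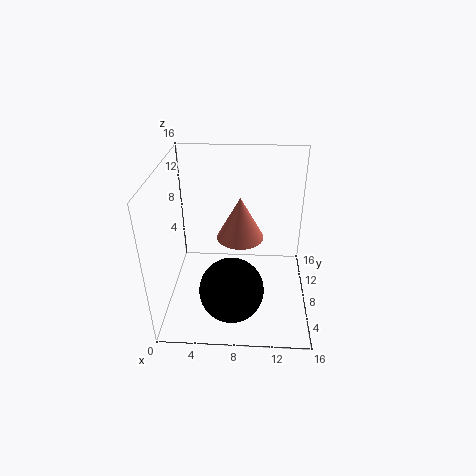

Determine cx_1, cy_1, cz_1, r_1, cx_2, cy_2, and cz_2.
cx_1 = 8; cy_1 = 13; cz_1 = 5; r_1 = 3; cx_2 = 7.5; cy_2 = 4.5; cz_2 = 3.5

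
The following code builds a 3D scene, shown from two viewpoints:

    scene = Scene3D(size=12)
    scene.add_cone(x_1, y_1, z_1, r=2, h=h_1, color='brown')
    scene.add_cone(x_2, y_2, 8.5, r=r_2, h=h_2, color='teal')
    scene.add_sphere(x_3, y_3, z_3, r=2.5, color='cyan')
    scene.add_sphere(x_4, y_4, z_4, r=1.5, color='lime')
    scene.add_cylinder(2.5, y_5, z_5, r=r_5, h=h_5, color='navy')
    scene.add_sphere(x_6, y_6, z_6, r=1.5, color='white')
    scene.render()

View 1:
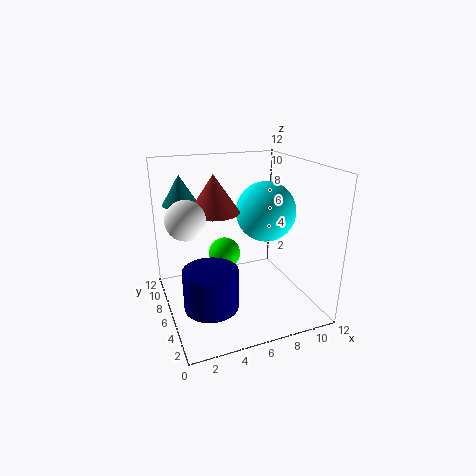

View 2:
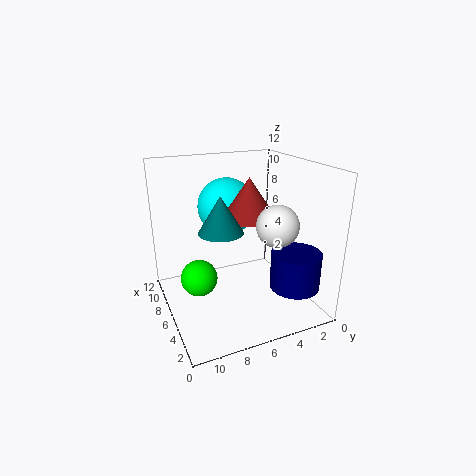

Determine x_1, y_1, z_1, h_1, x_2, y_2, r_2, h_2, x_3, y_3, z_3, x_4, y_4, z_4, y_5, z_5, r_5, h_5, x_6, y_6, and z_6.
x_1 = 4
y_1 = 6
z_1 = 8.5
h_1 = 3
x_2 = 2
y_2 = 9
r_2 = 1.5
h_2 = 2.5
x_3 = 8.5
y_3 = 6
z_3 = 8
x_4 = 6
y_4 = 9.5
z_4 = 3
y_5 = 2.5
z_5 = 2.5
r_5 = 2
h_5 = 3
x_6 = 1.5
y_6 = 5
z_6 = 8.5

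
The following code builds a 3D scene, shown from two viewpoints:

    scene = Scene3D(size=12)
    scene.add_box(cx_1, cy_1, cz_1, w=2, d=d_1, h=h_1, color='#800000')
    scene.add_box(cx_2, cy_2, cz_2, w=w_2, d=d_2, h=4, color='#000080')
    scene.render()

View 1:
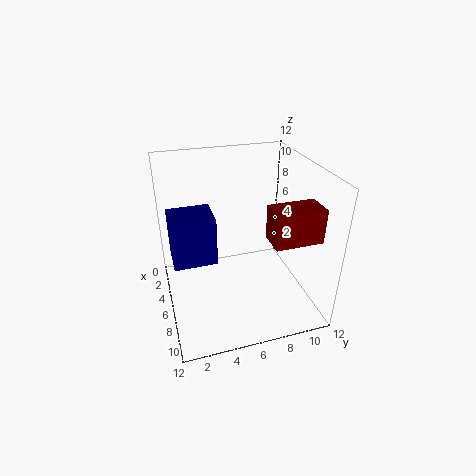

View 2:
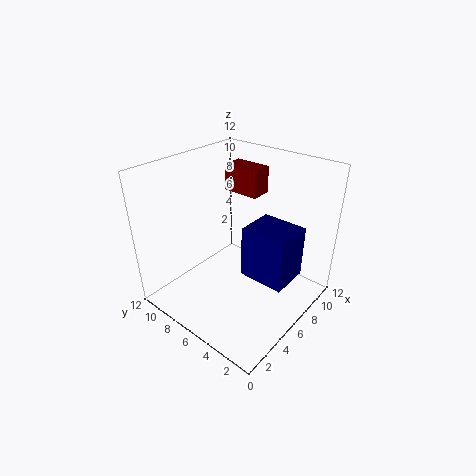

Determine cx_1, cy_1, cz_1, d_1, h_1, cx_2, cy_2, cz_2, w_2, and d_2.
cx_1 = 9.5, cy_1 = 7, cz_1 = 8, d_1 = 3.5, h_1 = 2.5, cx_2 = 4, cy_2 = 0.5, cz_2 = 4.5, w_2 = 3, d_2 = 3.5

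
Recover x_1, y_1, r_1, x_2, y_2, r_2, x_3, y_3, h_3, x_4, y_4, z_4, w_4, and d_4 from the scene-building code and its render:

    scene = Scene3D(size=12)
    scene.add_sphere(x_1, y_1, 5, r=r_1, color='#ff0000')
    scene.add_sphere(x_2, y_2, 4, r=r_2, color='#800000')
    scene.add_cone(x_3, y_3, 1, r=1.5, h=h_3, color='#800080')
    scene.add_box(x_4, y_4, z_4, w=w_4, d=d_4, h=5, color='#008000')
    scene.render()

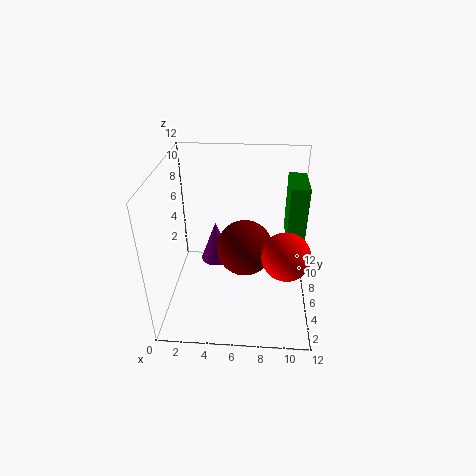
x_1 = 10
y_1 = 5
r_1 = 2
x_2 = 6.5
y_2 = 7.5
r_2 = 2.5
x_3 = 3.5
y_3 = 10
h_3 = 4
x_4 = 10
y_4 = 6
z_4 = 5.5
w_4 = 1.5
d_4 = 3.5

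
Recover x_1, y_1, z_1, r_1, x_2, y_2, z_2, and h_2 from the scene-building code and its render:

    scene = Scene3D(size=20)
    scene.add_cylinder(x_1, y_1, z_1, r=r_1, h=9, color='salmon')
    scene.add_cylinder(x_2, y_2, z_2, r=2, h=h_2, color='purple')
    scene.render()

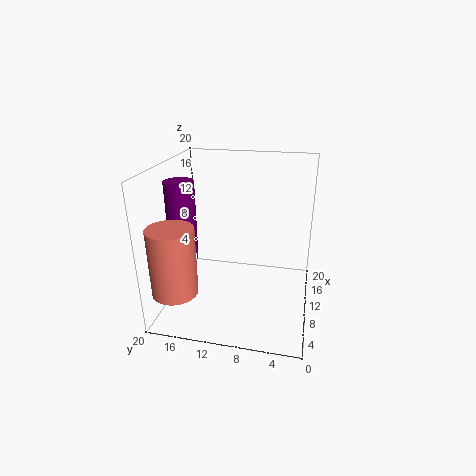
x_1 = 3.5
y_1 = 17
z_1 = 4.5
r_1 = 3
x_2 = 8.5
y_2 = 17.5
z_2 = 8
h_2 = 10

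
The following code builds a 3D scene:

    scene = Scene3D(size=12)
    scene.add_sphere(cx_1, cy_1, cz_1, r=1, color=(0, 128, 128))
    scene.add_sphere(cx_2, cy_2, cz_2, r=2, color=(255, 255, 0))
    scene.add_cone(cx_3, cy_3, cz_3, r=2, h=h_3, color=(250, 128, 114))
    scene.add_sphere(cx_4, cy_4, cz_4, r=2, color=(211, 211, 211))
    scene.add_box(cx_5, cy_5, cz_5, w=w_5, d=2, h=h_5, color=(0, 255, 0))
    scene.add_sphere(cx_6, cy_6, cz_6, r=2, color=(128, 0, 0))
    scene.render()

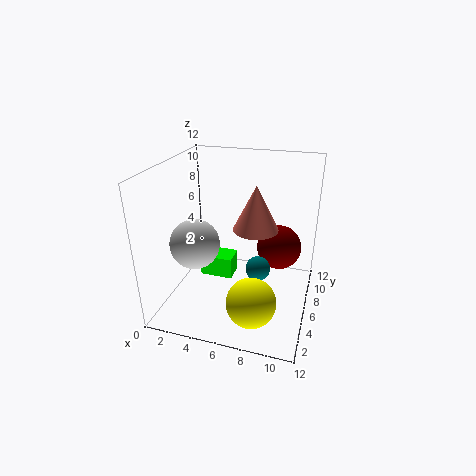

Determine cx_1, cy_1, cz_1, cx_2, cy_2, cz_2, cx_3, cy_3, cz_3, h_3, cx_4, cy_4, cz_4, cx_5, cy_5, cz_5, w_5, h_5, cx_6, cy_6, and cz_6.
cx_1 = 8
cy_1 = 5
cz_1 = 4
cx_2 = 8
cy_2 = 3
cz_2 = 2
cx_3 = 7
cy_3 = 8
cz_3 = 6
h_3 = 4
cx_4 = 3
cy_4 = 4
cz_4 = 6
cx_5 = 2
cy_5 = 7
cz_5 = 1
w_5 = 3
h_5 = 2
cx_6 = 9
cy_6 = 9
cz_6 = 4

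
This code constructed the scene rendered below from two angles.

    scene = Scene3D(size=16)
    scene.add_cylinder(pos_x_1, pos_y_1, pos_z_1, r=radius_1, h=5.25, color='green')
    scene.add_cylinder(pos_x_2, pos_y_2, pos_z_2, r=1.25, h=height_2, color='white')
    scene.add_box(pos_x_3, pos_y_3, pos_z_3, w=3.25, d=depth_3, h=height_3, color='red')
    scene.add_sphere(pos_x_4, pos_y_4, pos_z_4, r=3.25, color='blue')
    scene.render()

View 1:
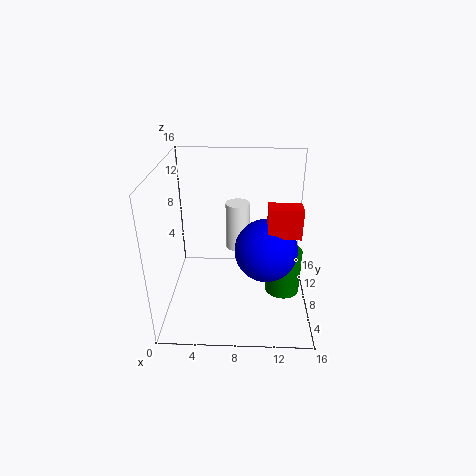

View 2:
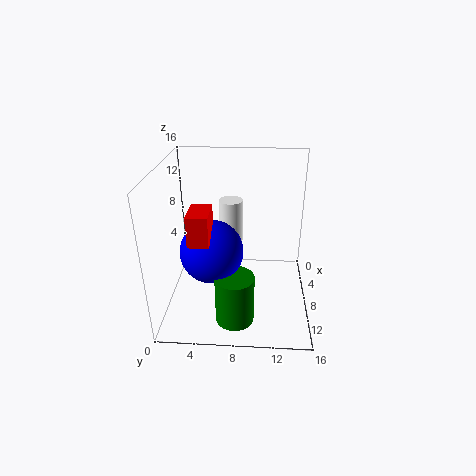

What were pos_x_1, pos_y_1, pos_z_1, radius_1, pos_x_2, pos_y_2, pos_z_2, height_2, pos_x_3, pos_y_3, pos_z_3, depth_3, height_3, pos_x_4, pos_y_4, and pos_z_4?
pos_x_1 = 13.25; pos_y_1 = 8; pos_z_1 = 1.25; radius_1 = 2; pos_x_2 = 8; pos_y_2 = 7.25; pos_z_2 = 7.5; height_2 = 5; pos_x_3 = 11; pos_y_3 = 3.75; pos_z_3 = 10.25; depth_3 = 2; height_3 = 3; pos_x_4 = 11; pos_y_4 = 5.5; pos_z_4 = 8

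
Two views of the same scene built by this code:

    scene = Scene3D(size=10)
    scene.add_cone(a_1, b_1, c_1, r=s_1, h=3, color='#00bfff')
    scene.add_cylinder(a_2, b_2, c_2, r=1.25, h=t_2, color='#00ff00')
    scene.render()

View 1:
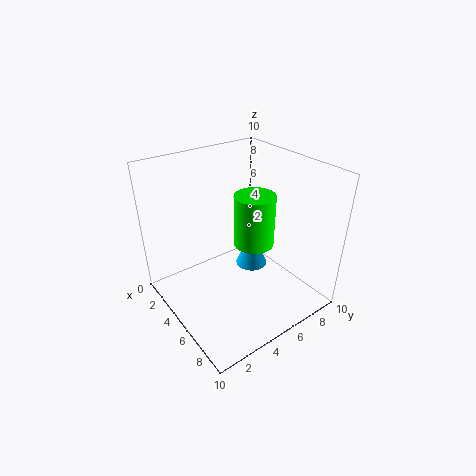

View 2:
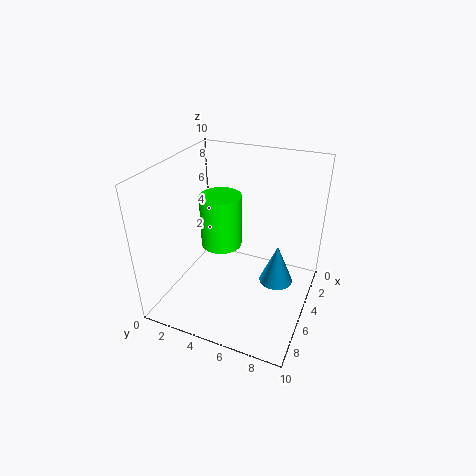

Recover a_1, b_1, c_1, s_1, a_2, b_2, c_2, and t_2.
a_1 = 3.5, b_1 = 7.5, c_1 = 1, s_1 = 1.25, a_2 = 7, b_2 = 4.75, c_2 = 5.75, t_2 = 3.25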